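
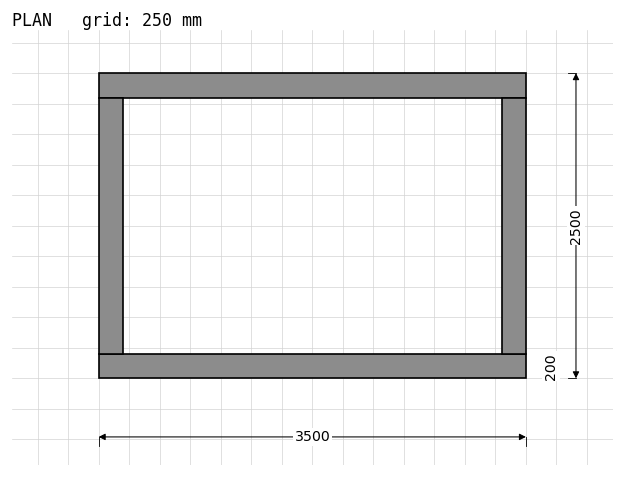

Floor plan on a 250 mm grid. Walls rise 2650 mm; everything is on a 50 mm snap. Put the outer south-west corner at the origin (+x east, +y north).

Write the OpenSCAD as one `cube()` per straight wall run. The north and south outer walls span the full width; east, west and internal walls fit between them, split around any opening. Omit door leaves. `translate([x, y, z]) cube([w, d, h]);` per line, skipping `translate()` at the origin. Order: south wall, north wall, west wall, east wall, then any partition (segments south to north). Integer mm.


cube([3500, 200, 2650]);
translate([0, 2300, 0]) cube([3500, 200, 2650]);
translate([0, 200, 0]) cube([200, 2100, 2650]);
translate([3300, 200, 0]) cube([200, 2100, 2650]);


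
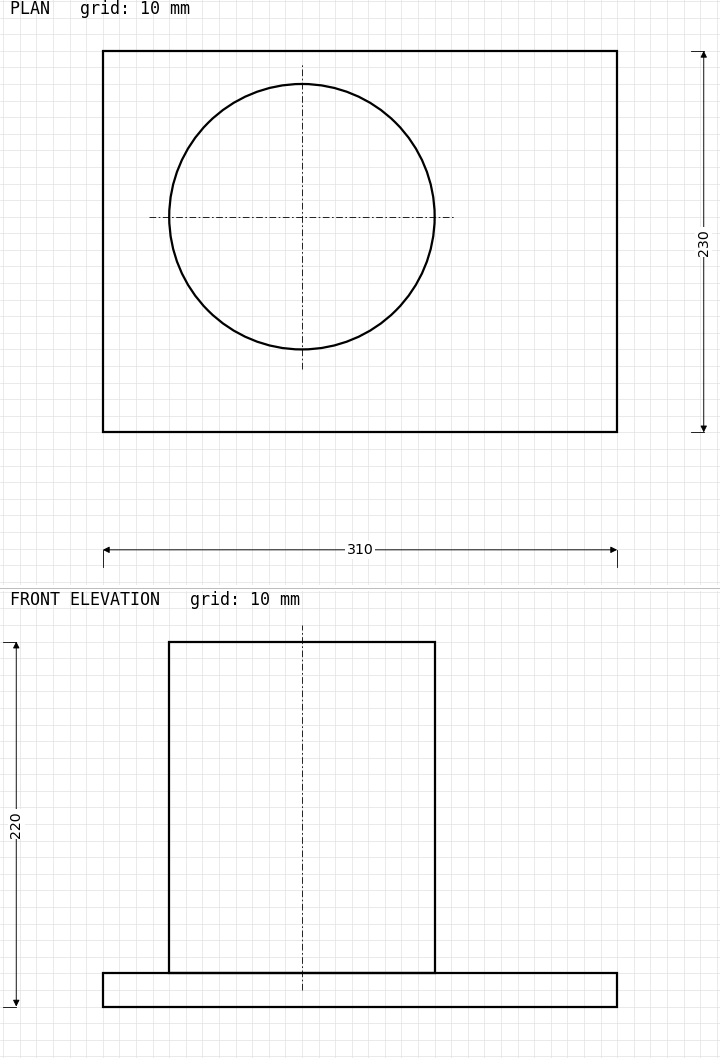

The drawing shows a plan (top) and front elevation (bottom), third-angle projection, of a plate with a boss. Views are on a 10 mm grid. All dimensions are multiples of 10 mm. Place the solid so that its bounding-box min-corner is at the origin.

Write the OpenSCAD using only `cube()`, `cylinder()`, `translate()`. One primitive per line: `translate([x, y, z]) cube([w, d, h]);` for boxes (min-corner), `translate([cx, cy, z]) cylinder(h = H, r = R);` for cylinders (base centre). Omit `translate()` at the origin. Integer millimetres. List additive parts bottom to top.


cube([310, 230, 20]);
translate([120, 130, 20]) cylinder(h = 200, r = 80);


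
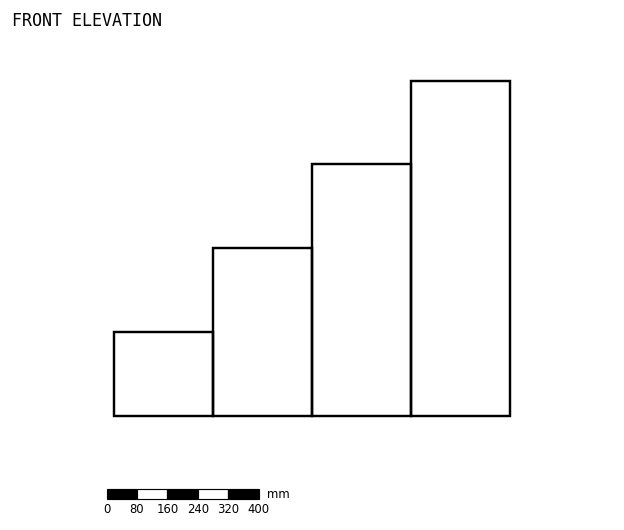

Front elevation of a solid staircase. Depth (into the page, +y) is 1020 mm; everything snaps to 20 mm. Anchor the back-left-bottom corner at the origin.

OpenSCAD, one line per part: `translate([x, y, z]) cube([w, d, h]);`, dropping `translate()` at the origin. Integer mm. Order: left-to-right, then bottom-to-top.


cube([260, 1020, 220]);
translate([260, 0, 0]) cube([260, 1020, 440]);
translate([520, 0, 0]) cube([260, 1020, 660]);
translate([780, 0, 0]) cube([260, 1020, 880]);


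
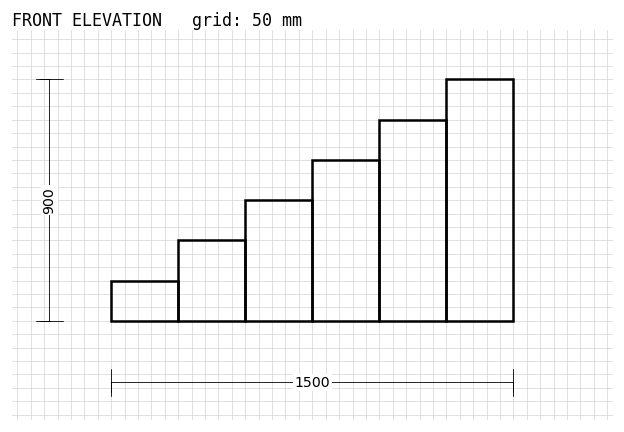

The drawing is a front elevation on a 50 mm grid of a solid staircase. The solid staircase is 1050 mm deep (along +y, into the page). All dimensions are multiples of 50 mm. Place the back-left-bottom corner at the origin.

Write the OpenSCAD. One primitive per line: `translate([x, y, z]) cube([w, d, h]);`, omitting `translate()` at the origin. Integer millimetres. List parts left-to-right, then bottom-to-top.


cube([250, 1050, 150]);
translate([250, 0, 0]) cube([250, 1050, 300]);
translate([500, 0, 0]) cube([250, 1050, 450]);
translate([750, 0, 0]) cube([250, 1050, 600]);
translate([1000, 0, 0]) cube([250, 1050, 750]);
translate([1250, 0, 0]) cube([250, 1050, 900]);


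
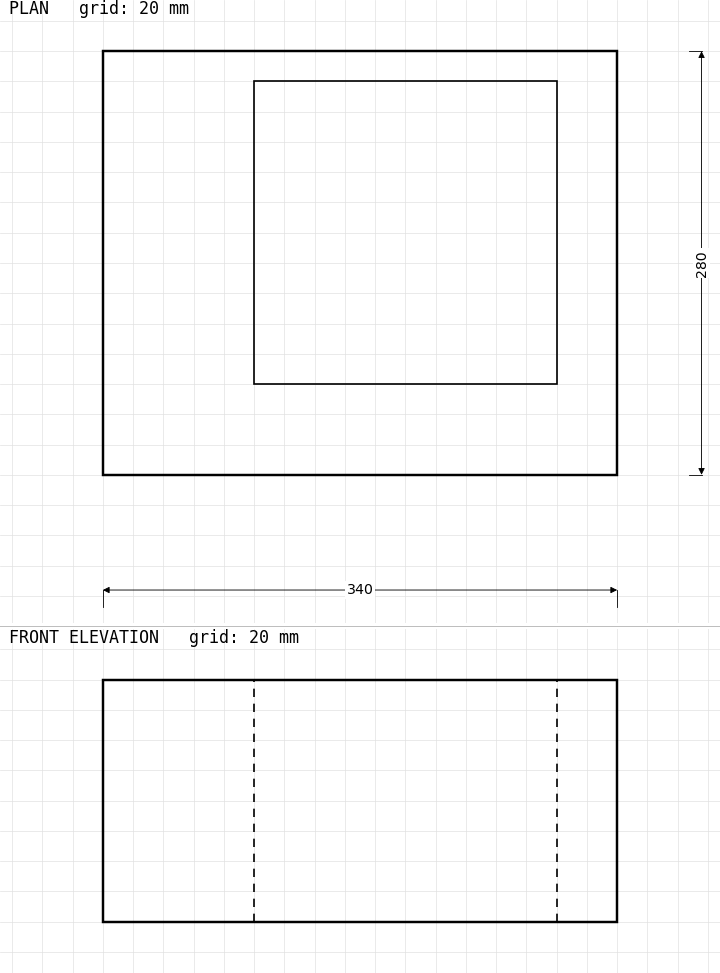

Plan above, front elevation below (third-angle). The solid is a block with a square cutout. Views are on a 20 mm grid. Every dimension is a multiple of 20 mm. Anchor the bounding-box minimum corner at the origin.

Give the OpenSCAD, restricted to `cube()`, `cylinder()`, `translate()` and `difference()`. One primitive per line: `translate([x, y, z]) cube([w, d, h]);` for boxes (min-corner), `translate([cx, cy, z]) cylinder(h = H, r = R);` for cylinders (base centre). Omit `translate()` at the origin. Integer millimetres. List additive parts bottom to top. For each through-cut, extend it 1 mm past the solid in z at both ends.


difference() {
  cube([340, 280, 160]);
  translate([100, 60, -1]) cube([200, 200, 162]);
}


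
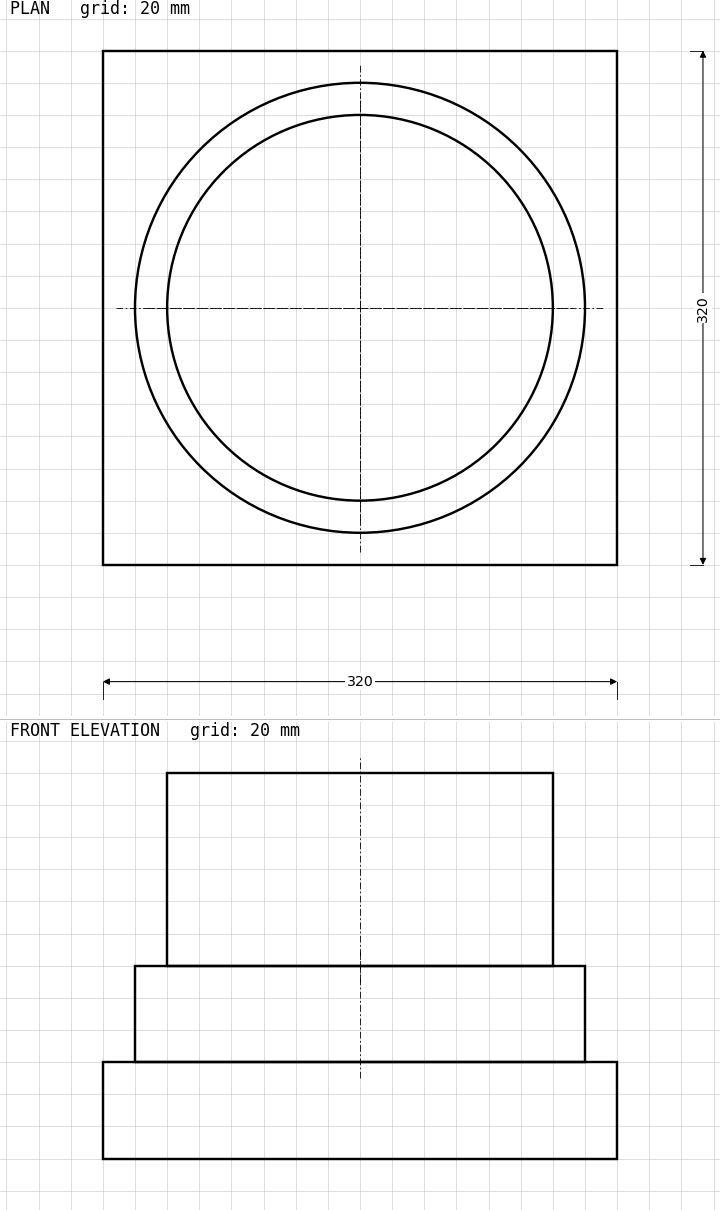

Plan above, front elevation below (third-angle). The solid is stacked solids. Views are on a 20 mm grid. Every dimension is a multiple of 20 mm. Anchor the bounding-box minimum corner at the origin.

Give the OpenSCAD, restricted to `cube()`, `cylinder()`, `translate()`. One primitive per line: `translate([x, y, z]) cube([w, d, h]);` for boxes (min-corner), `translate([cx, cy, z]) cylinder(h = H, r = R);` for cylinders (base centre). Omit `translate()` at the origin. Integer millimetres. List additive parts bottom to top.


cube([320, 320, 60]);
translate([160, 160, 60]) cylinder(h = 60, r = 140);
translate([160, 160, 120]) cylinder(h = 120, r = 120);


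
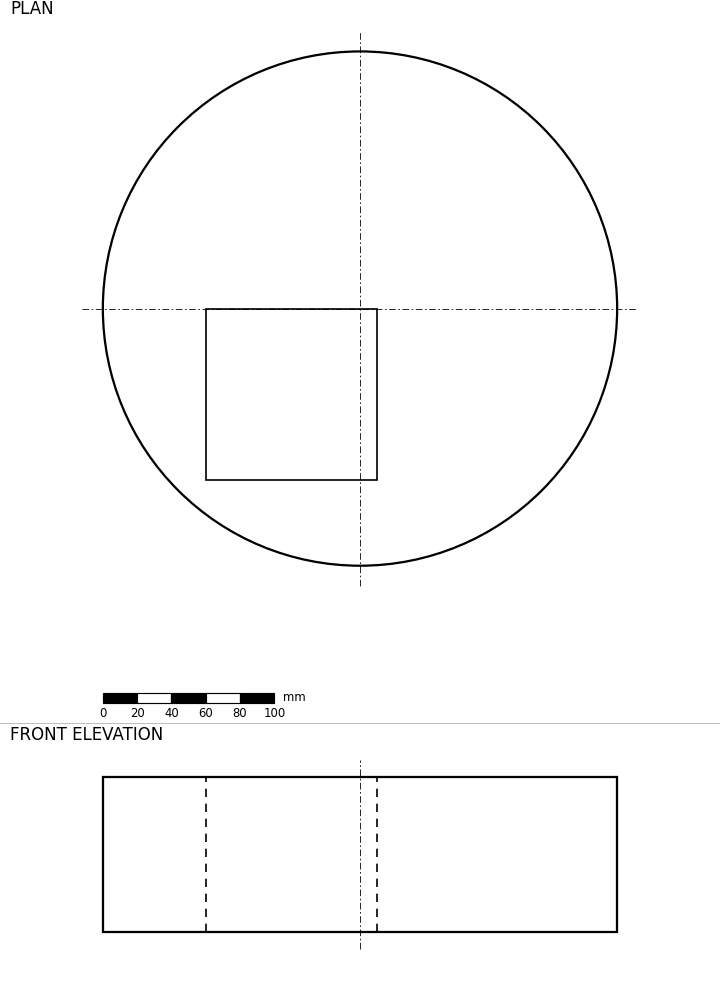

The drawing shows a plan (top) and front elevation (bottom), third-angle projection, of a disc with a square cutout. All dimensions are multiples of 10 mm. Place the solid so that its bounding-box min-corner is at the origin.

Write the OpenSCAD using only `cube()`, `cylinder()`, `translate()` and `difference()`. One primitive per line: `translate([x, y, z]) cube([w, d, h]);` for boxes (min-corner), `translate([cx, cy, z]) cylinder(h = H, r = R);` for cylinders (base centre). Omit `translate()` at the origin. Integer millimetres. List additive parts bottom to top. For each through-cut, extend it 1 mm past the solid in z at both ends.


difference() {
  translate([150, 150, 0]) cylinder(h = 90, r = 150);
  translate([60, 50, -1]) cube([100, 100, 92]);
}


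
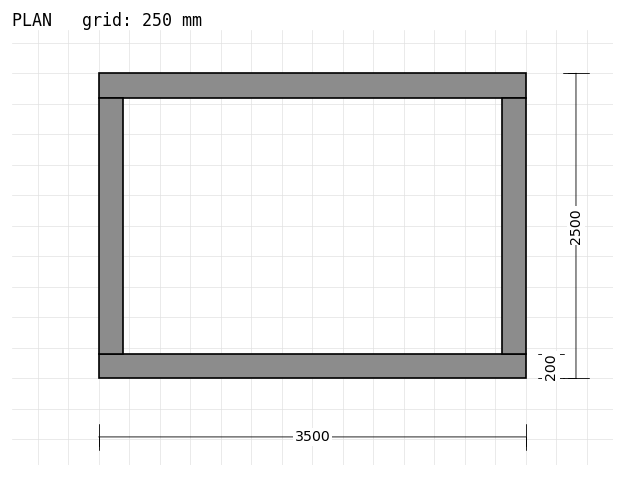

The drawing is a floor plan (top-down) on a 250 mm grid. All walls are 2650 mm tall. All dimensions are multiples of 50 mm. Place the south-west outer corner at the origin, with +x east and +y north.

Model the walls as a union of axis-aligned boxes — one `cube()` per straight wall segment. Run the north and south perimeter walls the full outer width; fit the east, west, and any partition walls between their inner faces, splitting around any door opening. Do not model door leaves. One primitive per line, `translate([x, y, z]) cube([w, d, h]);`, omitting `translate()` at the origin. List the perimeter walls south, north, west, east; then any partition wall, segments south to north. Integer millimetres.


cube([3500, 200, 2650]);
translate([0, 2300, 0]) cube([3500, 200, 2650]);
translate([0, 200, 0]) cube([200, 2100, 2650]);
translate([3300, 200, 0]) cube([200, 2100, 2650]);


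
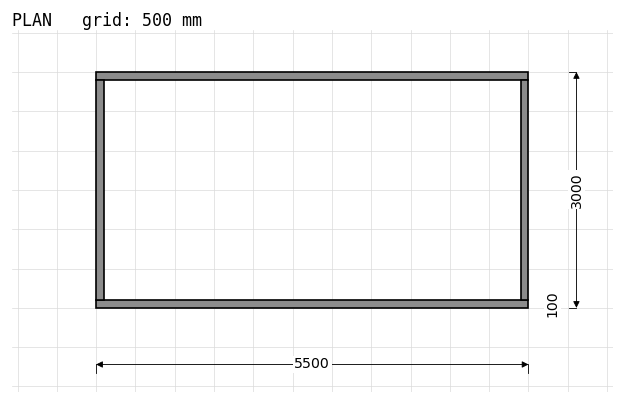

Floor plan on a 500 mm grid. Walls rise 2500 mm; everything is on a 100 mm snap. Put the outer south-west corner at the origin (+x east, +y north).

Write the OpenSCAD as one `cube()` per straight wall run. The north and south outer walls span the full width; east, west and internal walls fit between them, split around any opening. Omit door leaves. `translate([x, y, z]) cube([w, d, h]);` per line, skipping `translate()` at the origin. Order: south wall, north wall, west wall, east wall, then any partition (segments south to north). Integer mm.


cube([5500, 100, 2500]);
translate([0, 2900, 0]) cube([5500, 100, 2500]);
translate([0, 100, 0]) cube([100, 2800, 2500]);
translate([5400, 100, 0]) cube([100, 2800, 2500]);


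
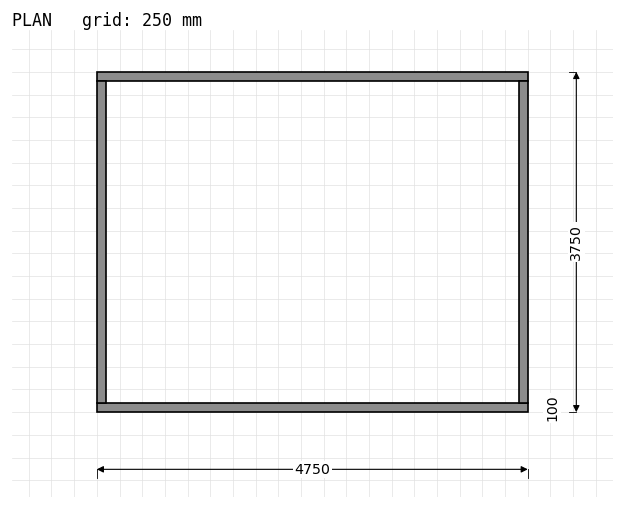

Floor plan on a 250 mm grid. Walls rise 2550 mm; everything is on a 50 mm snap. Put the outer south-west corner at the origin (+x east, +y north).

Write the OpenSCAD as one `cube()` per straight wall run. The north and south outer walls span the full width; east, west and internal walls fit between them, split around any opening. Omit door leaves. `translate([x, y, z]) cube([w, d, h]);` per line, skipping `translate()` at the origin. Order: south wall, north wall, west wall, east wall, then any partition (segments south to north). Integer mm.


cube([4750, 100, 2550]);
translate([0, 3650, 0]) cube([4750, 100, 2550]);
translate([0, 100, 0]) cube([100, 3550, 2550]);
translate([4650, 100, 0]) cube([100, 3550, 2550]);


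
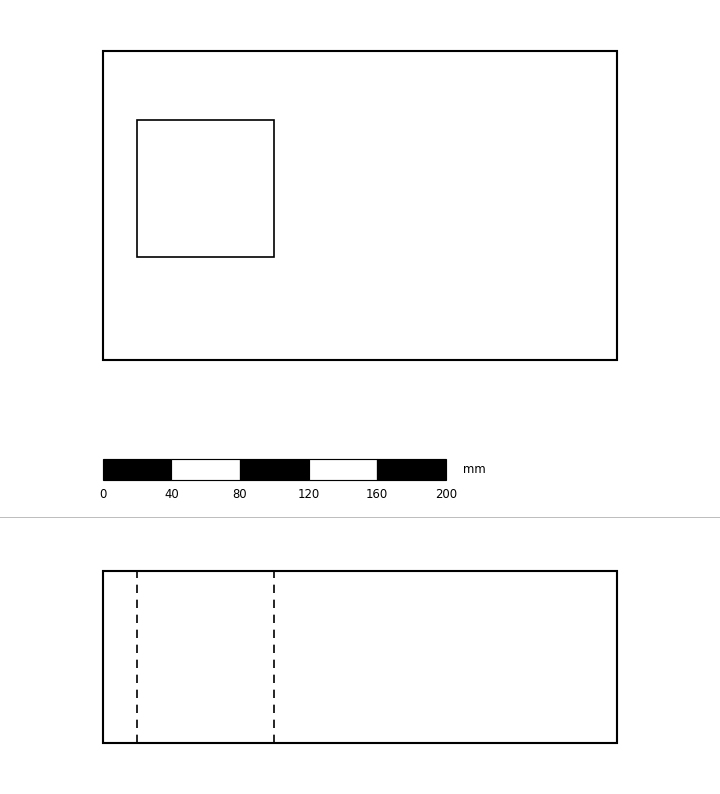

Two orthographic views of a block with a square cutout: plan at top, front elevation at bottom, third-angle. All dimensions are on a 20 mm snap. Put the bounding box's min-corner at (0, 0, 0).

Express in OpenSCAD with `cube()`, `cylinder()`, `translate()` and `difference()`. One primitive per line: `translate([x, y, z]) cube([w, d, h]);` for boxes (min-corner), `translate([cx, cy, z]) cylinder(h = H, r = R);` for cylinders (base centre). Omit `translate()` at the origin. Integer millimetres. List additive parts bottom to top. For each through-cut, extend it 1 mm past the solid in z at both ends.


difference() {
  cube([300, 180, 100]);
  translate([20, 60, -1]) cube([80, 80, 102]);
}


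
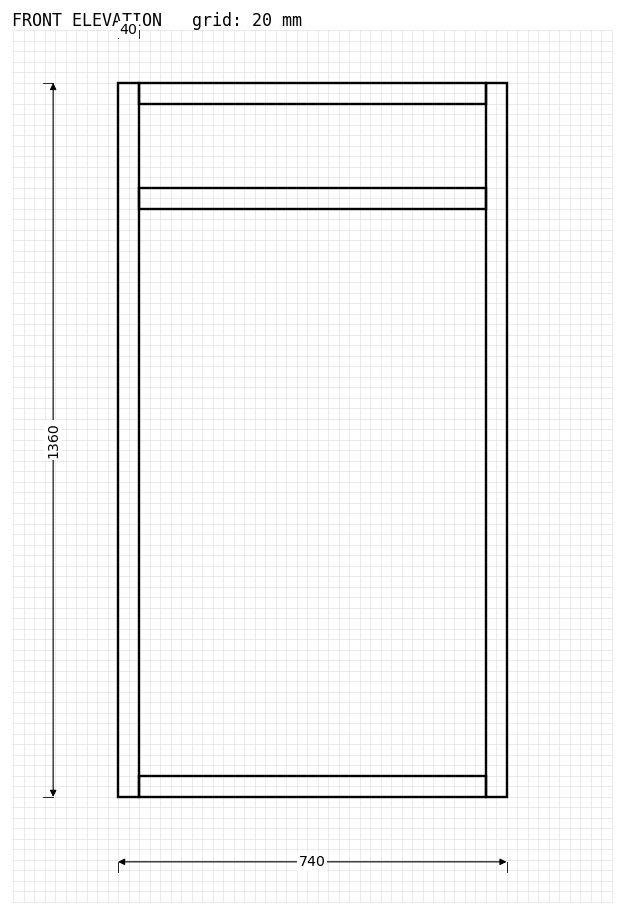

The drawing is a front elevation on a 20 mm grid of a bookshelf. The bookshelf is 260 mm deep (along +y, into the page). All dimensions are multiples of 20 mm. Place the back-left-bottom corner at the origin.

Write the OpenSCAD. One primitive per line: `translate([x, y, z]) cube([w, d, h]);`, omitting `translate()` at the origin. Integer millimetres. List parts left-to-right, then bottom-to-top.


cube([40, 260, 1360]);
translate([40, 0, 0]) cube([660, 260, 40]);
translate([40, 0, 1120]) cube([660, 260, 40]);
translate([40, 0, 1320]) cube([660, 260, 40]);
translate([700, 0, 0]) cube([40, 260, 1360]);


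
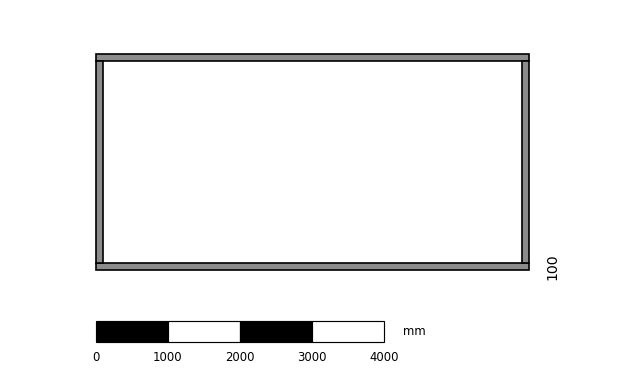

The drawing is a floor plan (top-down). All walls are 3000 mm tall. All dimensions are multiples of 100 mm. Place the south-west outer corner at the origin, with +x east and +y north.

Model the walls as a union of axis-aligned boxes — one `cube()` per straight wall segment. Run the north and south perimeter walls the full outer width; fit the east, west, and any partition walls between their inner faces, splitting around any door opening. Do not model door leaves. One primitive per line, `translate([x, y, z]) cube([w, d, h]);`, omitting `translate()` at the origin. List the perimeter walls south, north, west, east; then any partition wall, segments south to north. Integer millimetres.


cube([6000, 100, 3000]);
translate([0, 2900, 0]) cube([6000, 100, 3000]);
translate([0, 100, 0]) cube([100, 2800, 3000]);
translate([5900, 100, 0]) cube([100, 2800, 3000]);


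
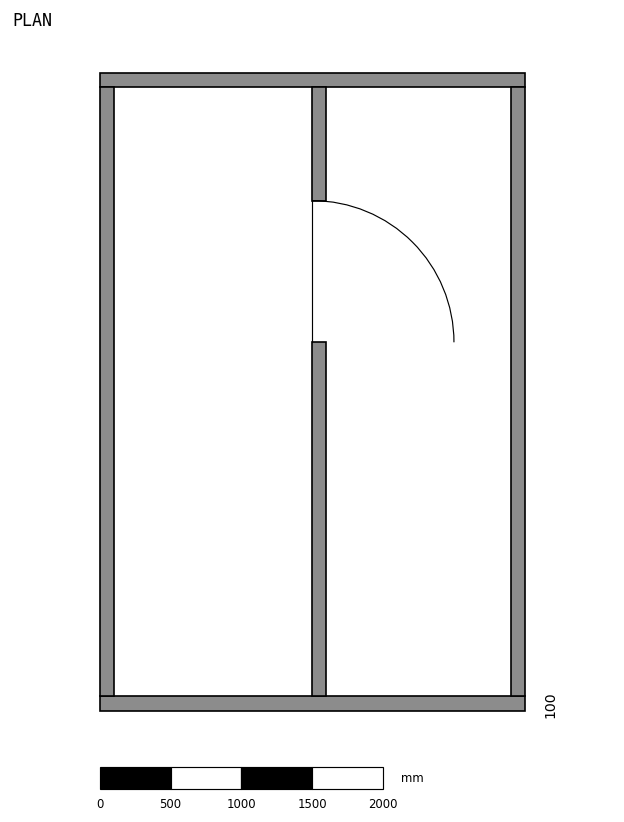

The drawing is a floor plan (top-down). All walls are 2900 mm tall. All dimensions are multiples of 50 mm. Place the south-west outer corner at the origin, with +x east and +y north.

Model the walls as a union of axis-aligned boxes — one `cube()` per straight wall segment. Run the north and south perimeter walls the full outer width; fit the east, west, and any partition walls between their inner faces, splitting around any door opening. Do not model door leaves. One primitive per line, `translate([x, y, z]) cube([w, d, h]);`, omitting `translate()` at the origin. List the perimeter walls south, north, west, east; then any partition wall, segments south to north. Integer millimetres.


cube([3000, 100, 2900]);
translate([0, 4400, 0]) cube([3000, 100, 2900]);
translate([0, 100, 0]) cube([100, 4300, 2900]);
translate([2900, 100, 0]) cube([100, 4300, 2900]);
translate([1500, 100, 0]) cube([100, 2500, 2900]);
translate([1500, 3600, 0]) cube([100, 800, 2900]);


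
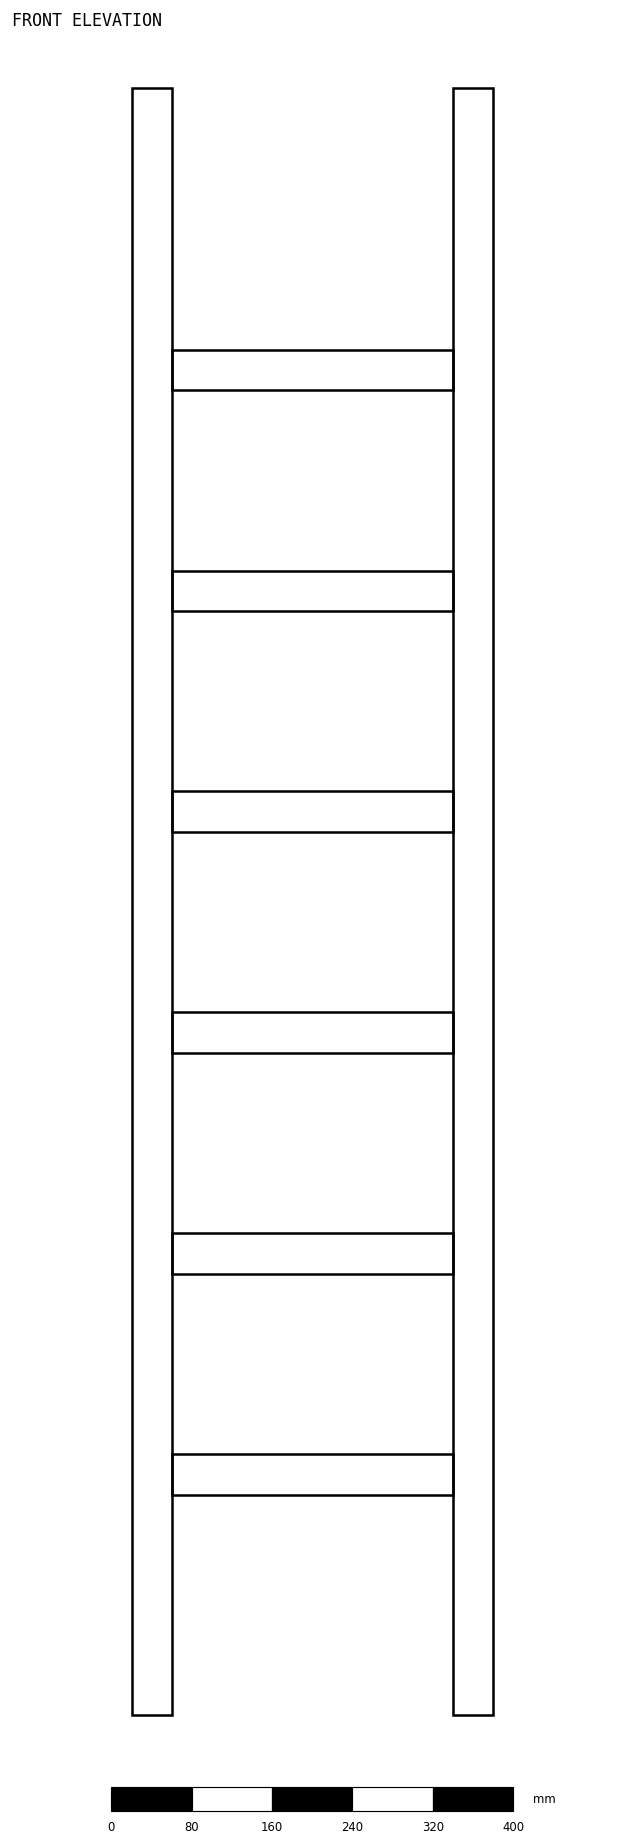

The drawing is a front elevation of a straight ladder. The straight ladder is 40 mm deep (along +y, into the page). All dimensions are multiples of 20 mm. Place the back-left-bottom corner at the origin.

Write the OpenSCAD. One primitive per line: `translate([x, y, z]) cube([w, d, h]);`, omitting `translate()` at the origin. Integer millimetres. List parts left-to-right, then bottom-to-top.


cube([40, 40, 1620]);
translate([40, 0, 220]) cube([280, 40, 40]);
translate([40, 0, 440]) cube([280, 40, 40]);
translate([40, 0, 660]) cube([280, 40, 40]);
translate([40, 0, 880]) cube([280, 40, 40]);
translate([40, 0, 1100]) cube([280, 40, 40]);
translate([40, 0, 1320]) cube([280, 40, 40]);
translate([320, 0, 0]) cube([40, 40, 1620]);


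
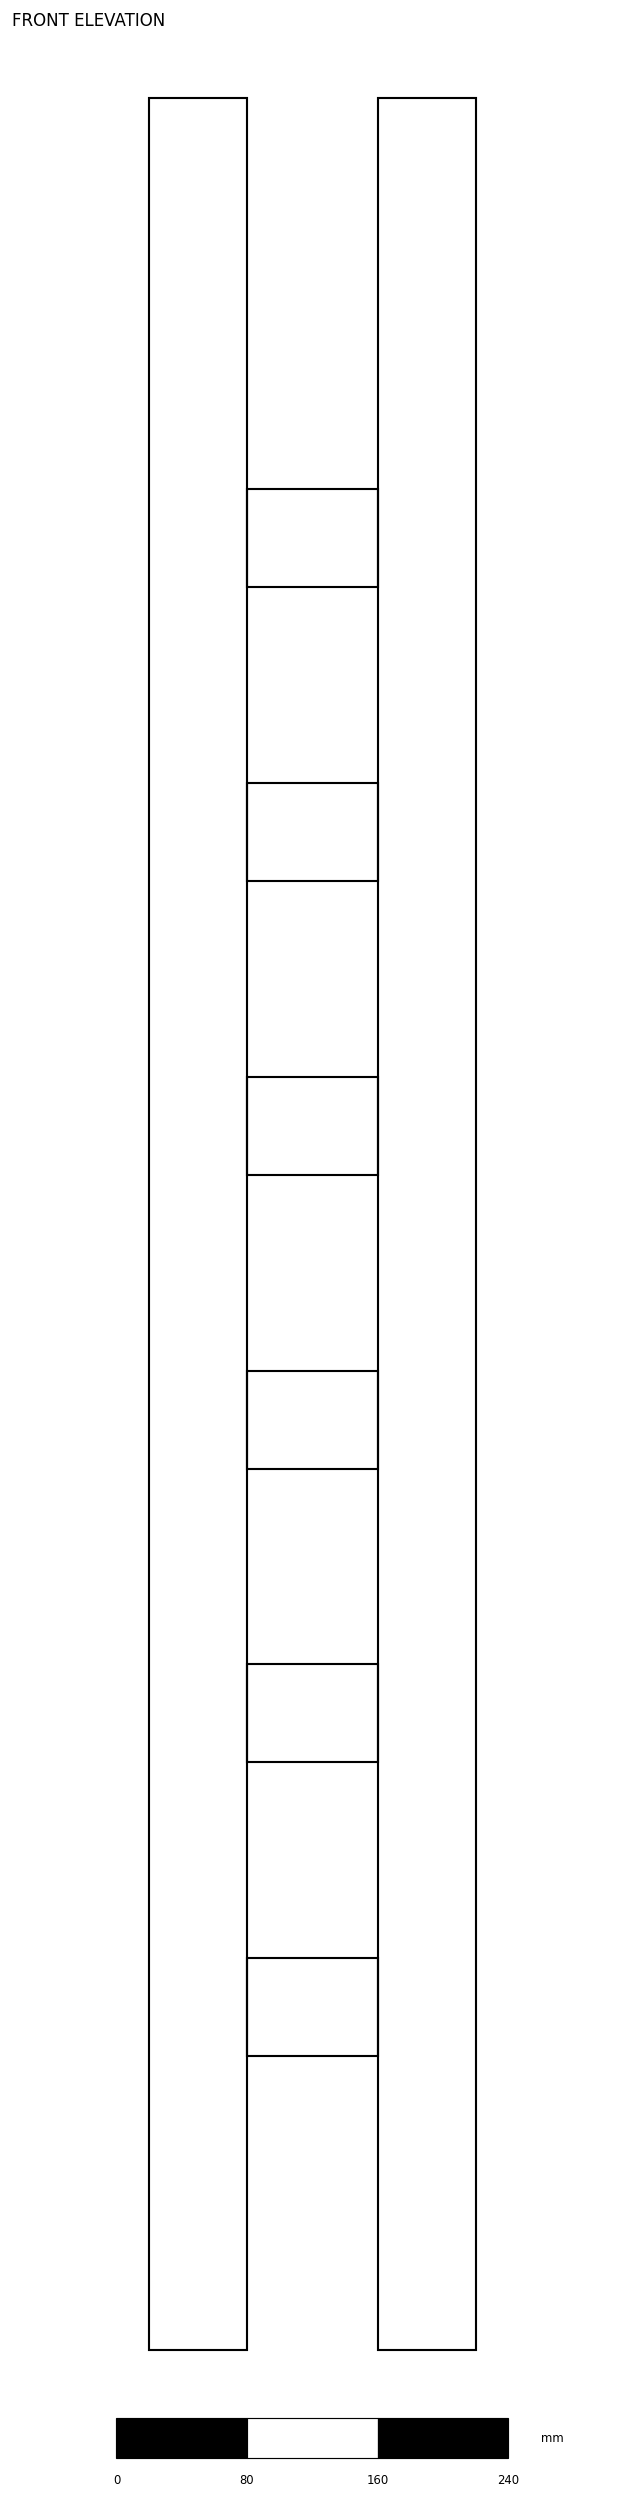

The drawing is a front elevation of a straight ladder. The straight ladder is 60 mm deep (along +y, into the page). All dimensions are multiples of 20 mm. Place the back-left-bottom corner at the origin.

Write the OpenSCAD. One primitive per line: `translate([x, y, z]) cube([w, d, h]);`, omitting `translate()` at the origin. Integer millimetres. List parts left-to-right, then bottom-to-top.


cube([60, 60, 1380]);
translate([60, 0, 180]) cube([80, 60, 60]);
translate([60, 0, 360]) cube([80, 60, 60]);
translate([60, 0, 540]) cube([80, 60, 60]);
translate([60, 0, 720]) cube([80, 60, 60]);
translate([60, 0, 900]) cube([80, 60, 60]);
translate([60, 0, 1080]) cube([80, 60, 60]);
translate([140, 0, 0]) cube([60, 60, 1380]);


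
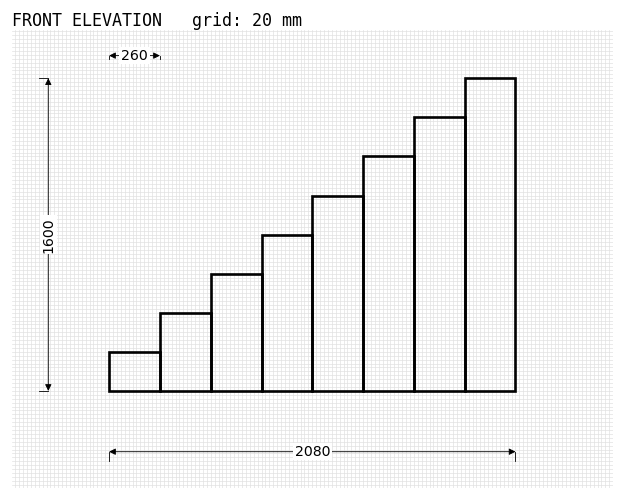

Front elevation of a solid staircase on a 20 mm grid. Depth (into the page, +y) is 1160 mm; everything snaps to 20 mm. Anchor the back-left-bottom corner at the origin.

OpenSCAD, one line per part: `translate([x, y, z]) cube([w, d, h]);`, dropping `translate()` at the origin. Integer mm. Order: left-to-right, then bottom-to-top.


cube([260, 1160, 200]);
translate([260, 0, 0]) cube([260, 1160, 400]);
translate([520, 0, 0]) cube([260, 1160, 600]);
translate([780, 0, 0]) cube([260, 1160, 800]);
translate([1040, 0, 0]) cube([260, 1160, 1000]);
translate([1300, 0, 0]) cube([260, 1160, 1200]);
translate([1560, 0, 0]) cube([260, 1160, 1400]);
translate([1820, 0, 0]) cube([260, 1160, 1600]);


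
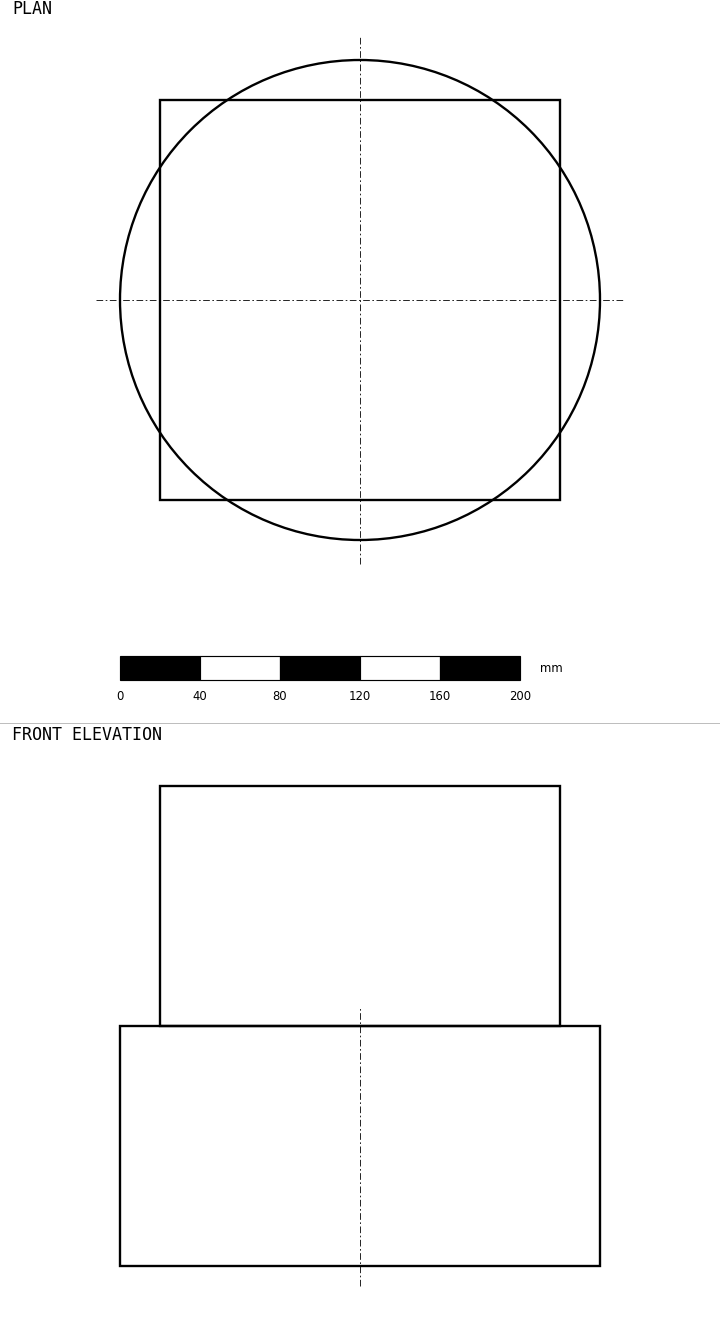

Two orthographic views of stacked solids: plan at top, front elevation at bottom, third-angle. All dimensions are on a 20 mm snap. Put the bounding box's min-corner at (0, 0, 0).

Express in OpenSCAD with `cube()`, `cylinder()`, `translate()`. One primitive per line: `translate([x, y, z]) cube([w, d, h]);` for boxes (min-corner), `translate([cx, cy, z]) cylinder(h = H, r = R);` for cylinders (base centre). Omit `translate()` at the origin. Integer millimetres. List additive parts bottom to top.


translate([120, 120, 0]) cylinder(h = 120, r = 120);
translate([20, 20, 120]) cube([200, 200, 120]);


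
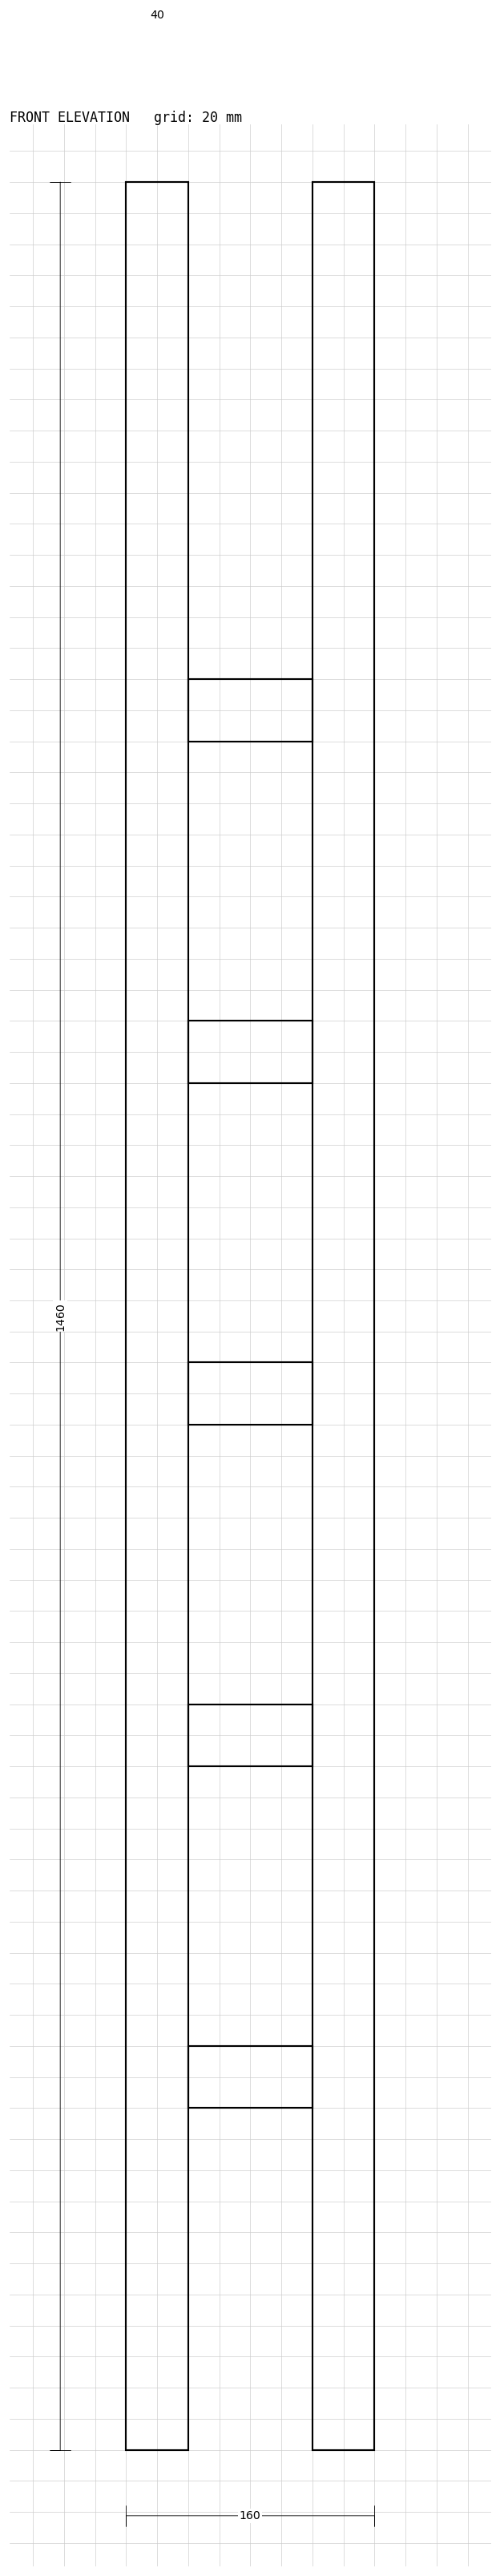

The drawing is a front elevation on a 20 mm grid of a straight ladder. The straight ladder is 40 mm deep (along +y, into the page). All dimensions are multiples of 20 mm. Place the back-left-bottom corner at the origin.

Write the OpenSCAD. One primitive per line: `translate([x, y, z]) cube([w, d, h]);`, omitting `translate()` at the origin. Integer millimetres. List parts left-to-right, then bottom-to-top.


cube([40, 40, 1460]);
translate([40, 0, 220]) cube([80, 40, 40]);
translate([40, 0, 440]) cube([80, 40, 40]);
translate([40, 0, 660]) cube([80, 40, 40]);
translate([40, 0, 880]) cube([80, 40, 40]);
translate([40, 0, 1100]) cube([80, 40, 40]);
translate([120, 0, 0]) cube([40, 40, 1460]);


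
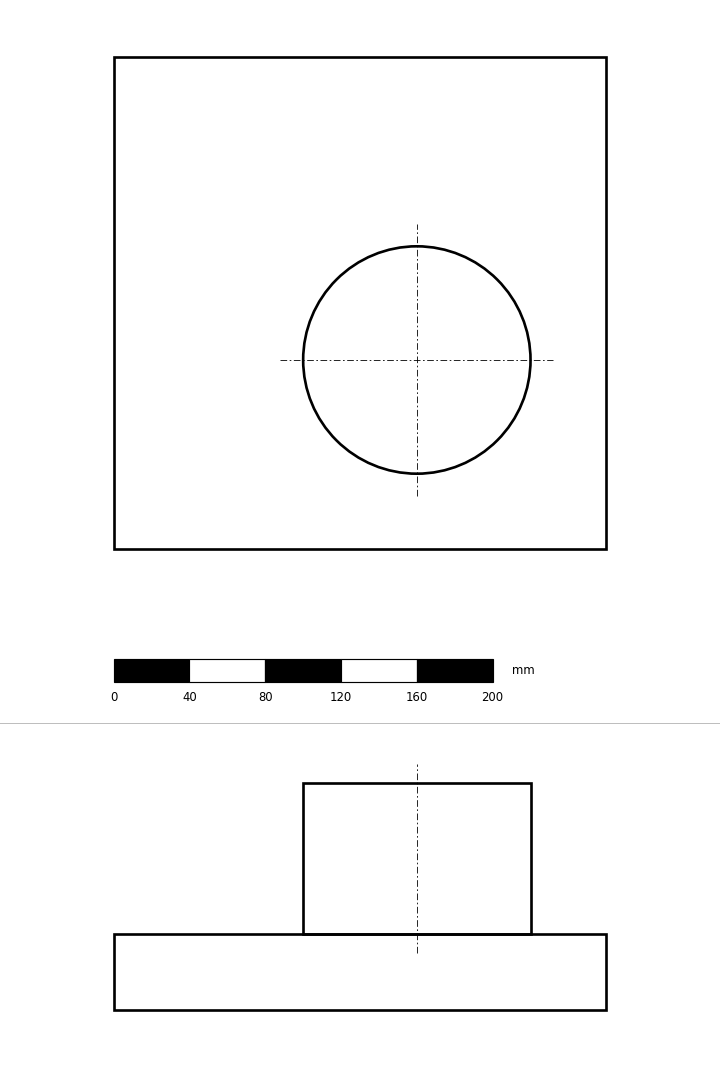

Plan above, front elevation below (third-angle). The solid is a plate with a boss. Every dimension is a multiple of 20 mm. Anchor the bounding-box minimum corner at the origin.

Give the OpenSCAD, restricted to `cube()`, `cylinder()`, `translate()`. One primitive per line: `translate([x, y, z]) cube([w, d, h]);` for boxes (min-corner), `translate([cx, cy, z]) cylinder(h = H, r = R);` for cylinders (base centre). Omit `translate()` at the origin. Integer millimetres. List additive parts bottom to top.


cube([260, 260, 40]);
translate([160, 100, 40]) cylinder(h = 80, r = 60);


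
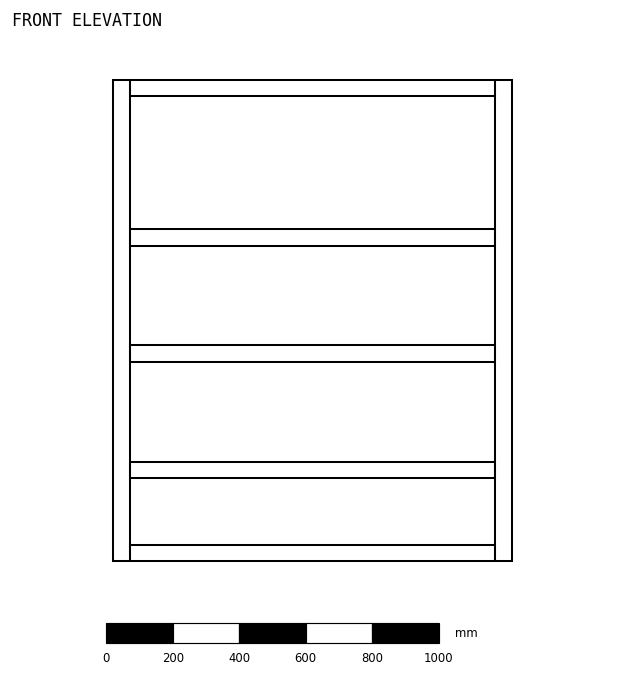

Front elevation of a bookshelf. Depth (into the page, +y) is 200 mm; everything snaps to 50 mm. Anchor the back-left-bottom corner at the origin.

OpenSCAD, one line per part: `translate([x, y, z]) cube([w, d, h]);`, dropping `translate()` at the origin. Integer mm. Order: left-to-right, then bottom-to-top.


cube([50, 200, 1450]);
translate([50, 0, 0]) cube([1100, 200, 50]);
translate([50, 0, 250]) cube([1100, 200, 50]);
translate([50, 0, 600]) cube([1100, 200, 50]);
translate([50, 0, 950]) cube([1100, 200, 50]);
translate([50, 0, 1400]) cube([1100, 200, 50]);
translate([1150, 0, 0]) cube([50, 200, 1450]);


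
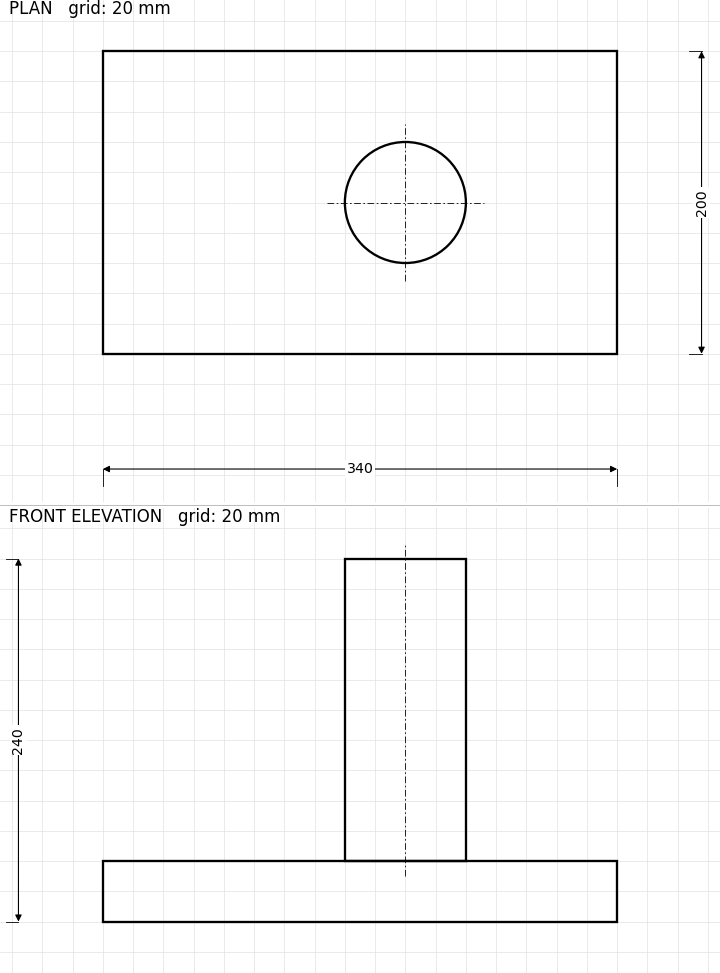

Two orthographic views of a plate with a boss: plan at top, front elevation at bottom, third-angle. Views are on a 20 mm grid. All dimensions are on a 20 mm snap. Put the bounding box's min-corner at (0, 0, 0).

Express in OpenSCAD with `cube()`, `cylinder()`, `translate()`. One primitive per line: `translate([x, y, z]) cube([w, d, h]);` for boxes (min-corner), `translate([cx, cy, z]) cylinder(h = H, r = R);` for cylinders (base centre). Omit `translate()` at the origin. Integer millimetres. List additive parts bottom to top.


cube([340, 200, 40]);
translate([200, 100, 40]) cylinder(h = 200, r = 40);


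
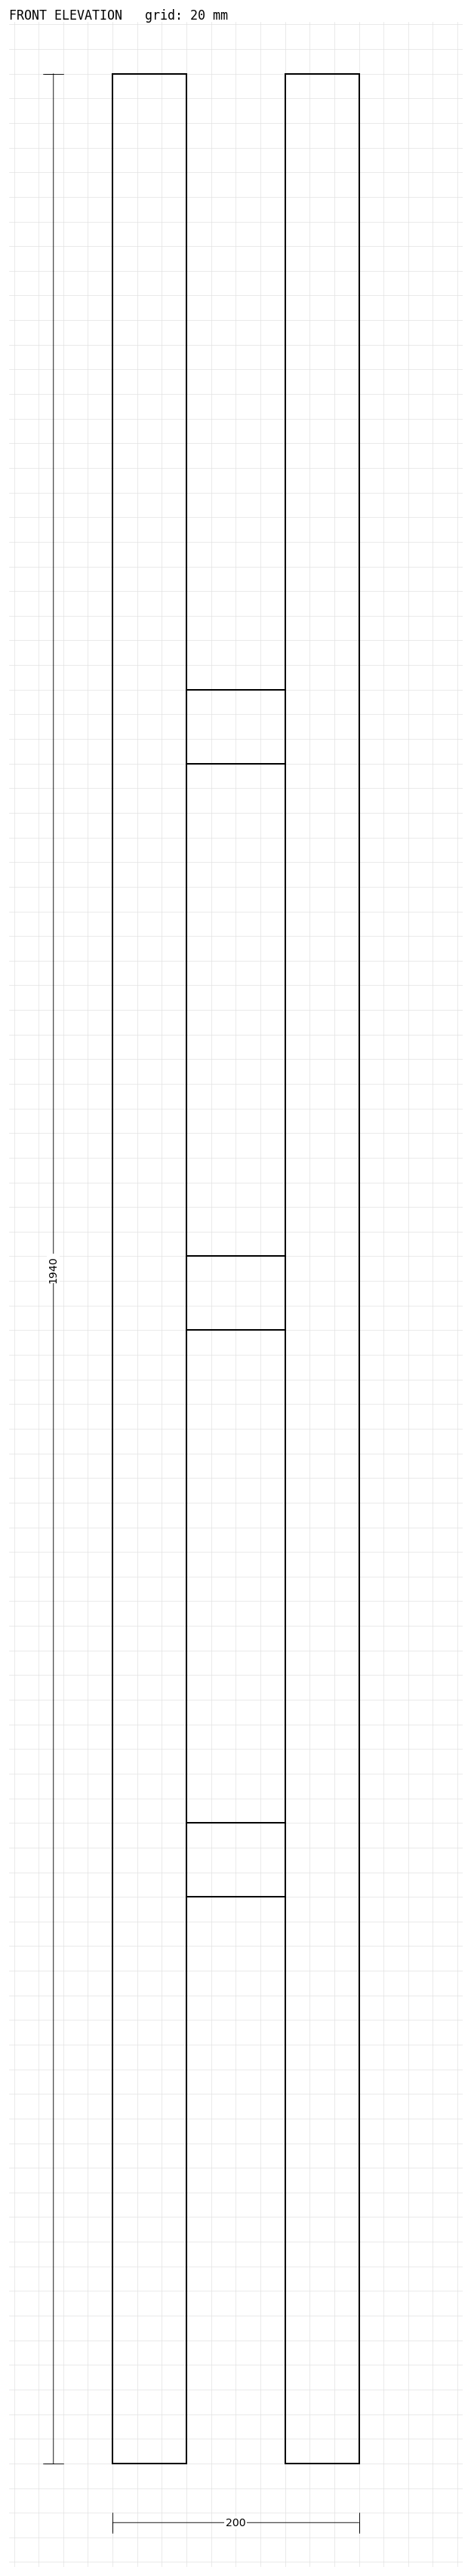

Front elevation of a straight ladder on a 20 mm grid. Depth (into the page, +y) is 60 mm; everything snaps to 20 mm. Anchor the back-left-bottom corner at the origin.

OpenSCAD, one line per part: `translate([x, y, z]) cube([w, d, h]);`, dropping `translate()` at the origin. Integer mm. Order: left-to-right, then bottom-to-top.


cube([60, 60, 1940]);
translate([60, 0, 460]) cube([80, 60, 60]);
translate([60, 0, 920]) cube([80, 60, 60]);
translate([60, 0, 1380]) cube([80, 60, 60]);
translate([140, 0, 0]) cube([60, 60, 1940]);


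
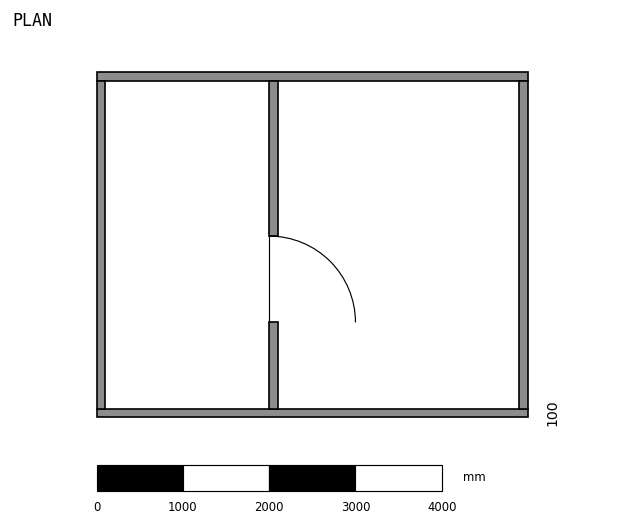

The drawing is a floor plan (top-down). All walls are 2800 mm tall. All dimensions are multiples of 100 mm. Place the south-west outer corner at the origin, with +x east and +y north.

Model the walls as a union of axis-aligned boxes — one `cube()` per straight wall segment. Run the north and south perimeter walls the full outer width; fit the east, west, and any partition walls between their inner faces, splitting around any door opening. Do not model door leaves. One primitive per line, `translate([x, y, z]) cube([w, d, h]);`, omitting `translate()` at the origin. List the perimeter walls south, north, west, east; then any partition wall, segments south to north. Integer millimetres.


cube([5000, 100, 2800]);
translate([0, 3900, 0]) cube([5000, 100, 2800]);
translate([0, 100, 0]) cube([100, 3800, 2800]);
translate([4900, 100, 0]) cube([100, 3800, 2800]);
translate([2000, 100, 0]) cube([100, 1000, 2800]);
translate([2000, 2100, 0]) cube([100, 1800, 2800]);


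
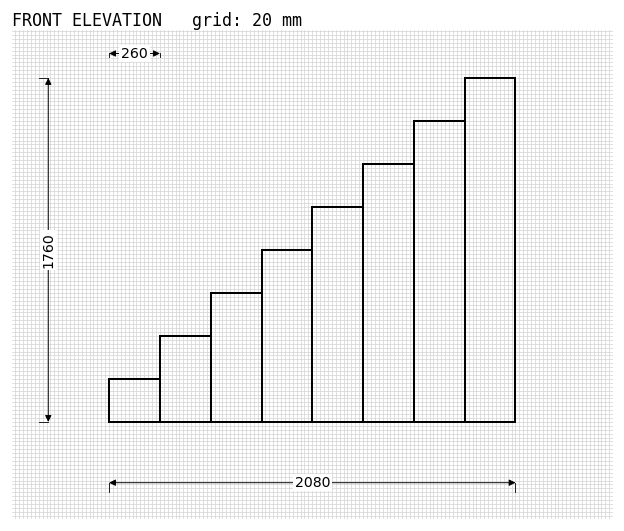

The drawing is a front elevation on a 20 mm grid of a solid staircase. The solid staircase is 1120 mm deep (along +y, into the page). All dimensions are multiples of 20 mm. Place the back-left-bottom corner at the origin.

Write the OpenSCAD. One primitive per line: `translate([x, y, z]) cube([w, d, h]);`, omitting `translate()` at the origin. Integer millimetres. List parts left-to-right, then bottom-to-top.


cube([260, 1120, 220]);
translate([260, 0, 0]) cube([260, 1120, 440]);
translate([520, 0, 0]) cube([260, 1120, 660]);
translate([780, 0, 0]) cube([260, 1120, 880]);
translate([1040, 0, 0]) cube([260, 1120, 1100]);
translate([1300, 0, 0]) cube([260, 1120, 1320]);
translate([1560, 0, 0]) cube([260, 1120, 1540]);
translate([1820, 0, 0]) cube([260, 1120, 1760]);


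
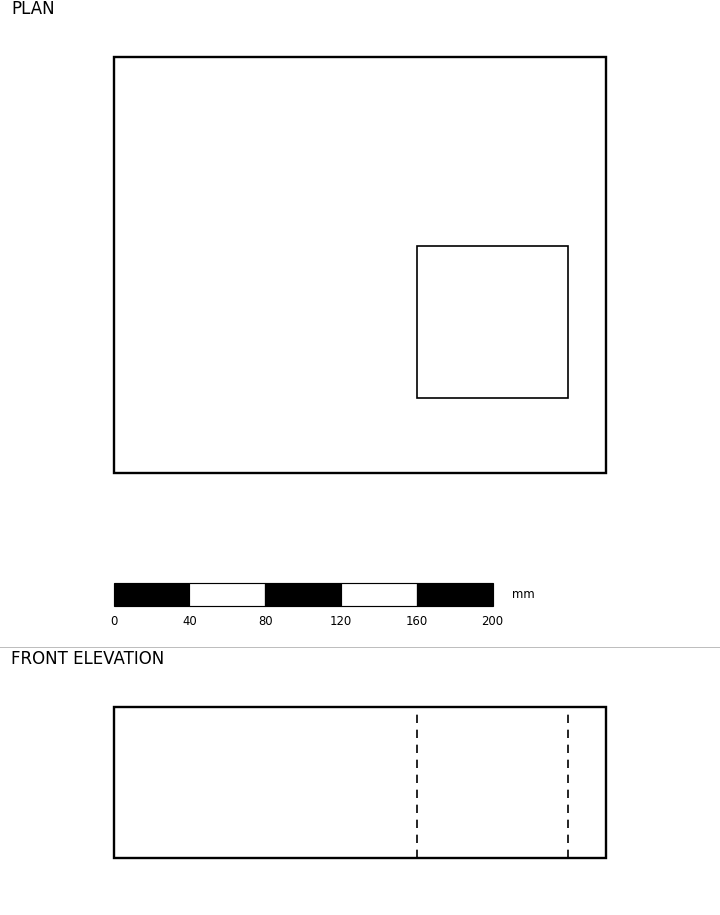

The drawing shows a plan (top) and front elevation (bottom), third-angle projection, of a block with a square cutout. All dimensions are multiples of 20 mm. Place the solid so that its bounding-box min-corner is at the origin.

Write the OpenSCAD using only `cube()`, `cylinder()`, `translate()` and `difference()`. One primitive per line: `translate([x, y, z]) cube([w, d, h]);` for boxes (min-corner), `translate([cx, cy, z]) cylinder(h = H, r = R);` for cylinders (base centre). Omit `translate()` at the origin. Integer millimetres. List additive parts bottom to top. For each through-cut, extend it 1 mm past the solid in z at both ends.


difference() {
  cube([260, 220, 80]);
  translate([160, 40, -1]) cube([80, 80, 82]);
}


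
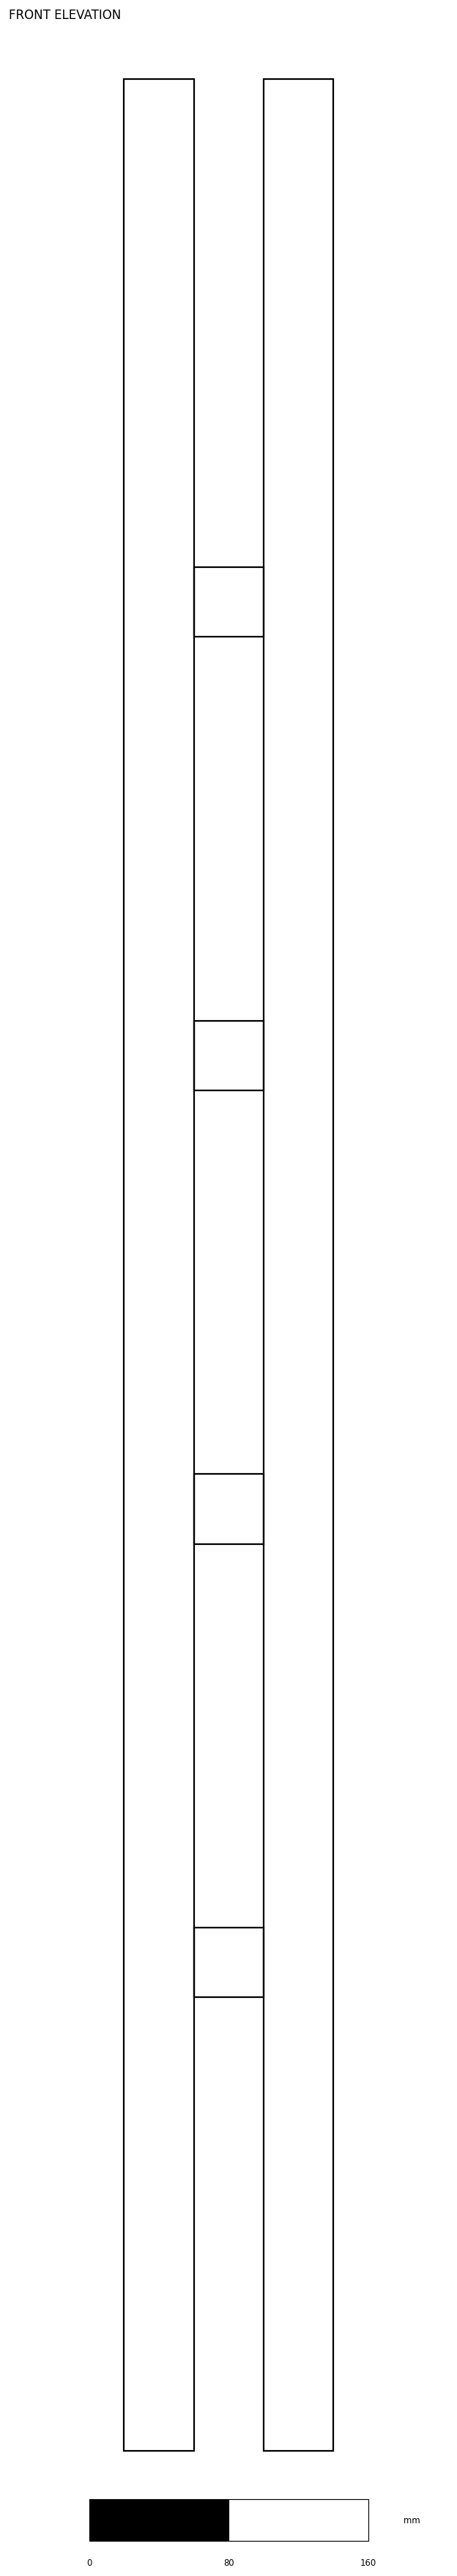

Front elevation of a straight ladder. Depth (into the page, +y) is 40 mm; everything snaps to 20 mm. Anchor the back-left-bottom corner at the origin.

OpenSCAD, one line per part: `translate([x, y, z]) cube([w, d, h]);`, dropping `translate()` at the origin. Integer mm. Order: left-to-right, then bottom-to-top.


cube([40, 40, 1360]);
translate([40, 0, 260]) cube([40, 40, 40]);
translate([40, 0, 520]) cube([40, 40, 40]);
translate([40, 0, 780]) cube([40, 40, 40]);
translate([40, 0, 1040]) cube([40, 40, 40]);
translate([80, 0, 0]) cube([40, 40, 1360]);


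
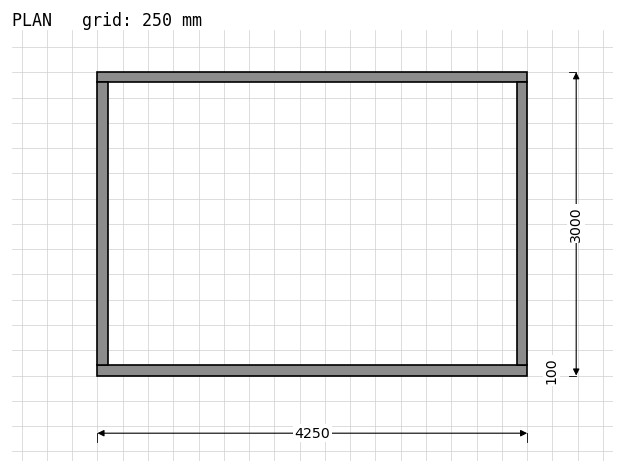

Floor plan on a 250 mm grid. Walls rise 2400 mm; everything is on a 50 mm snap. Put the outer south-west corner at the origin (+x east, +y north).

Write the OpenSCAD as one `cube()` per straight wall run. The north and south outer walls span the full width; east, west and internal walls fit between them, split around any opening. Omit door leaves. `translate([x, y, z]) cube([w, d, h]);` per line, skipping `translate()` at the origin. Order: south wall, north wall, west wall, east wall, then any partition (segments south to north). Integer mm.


cube([4250, 100, 2400]);
translate([0, 2900, 0]) cube([4250, 100, 2400]);
translate([0, 100, 0]) cube([100, 2800, 2400]);
translate([4150, 100, 0]) cube([100, 2800, 2400]);


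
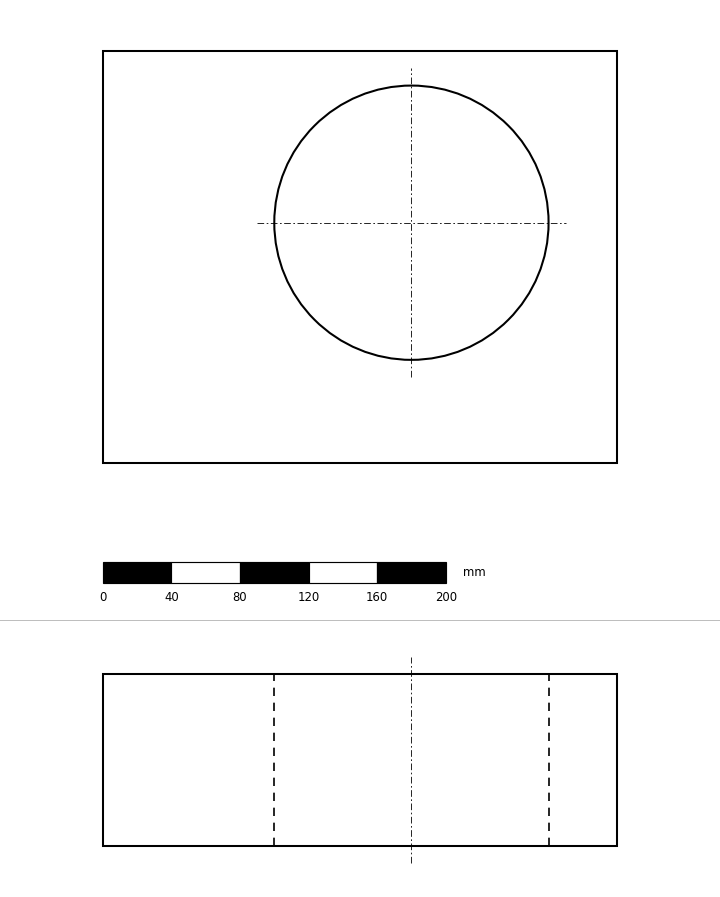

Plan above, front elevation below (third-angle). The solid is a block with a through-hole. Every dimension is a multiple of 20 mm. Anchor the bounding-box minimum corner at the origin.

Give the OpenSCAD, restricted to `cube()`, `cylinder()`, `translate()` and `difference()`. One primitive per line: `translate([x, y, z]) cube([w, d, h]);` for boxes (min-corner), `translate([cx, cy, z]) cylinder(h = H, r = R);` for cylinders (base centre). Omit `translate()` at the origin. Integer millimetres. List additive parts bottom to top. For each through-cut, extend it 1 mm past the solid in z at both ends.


difference() {
  cube([300, 240, 100]);
  translate([180, 140, -1]) cylinder(h = 102, r = 80);
}


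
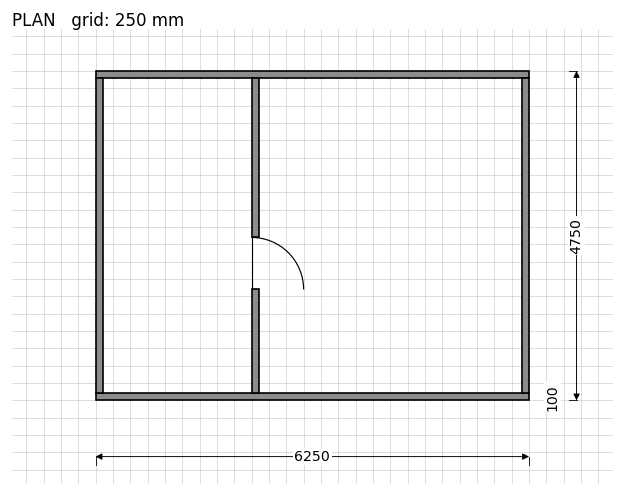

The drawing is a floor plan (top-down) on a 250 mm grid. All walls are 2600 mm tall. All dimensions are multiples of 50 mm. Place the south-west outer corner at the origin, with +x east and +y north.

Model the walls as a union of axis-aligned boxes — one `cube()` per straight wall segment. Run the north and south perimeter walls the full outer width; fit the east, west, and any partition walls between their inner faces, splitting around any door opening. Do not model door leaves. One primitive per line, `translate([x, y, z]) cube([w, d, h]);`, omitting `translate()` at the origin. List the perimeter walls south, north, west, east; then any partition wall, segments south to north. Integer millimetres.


cube([6250, 100, 2600]);
translate([0, 4650, 0]) cube([6250, 100, 2600]);
translate([0, 100, 0]) cube([100, 4550, 2600]);
translate([6150, 100, 0]) cube([100, 4550, 2600]);
translate([2250, 100, 0]) cube([100, 1500, 2600]);
translate([2250, 2350, 0]) cube([100, 2300, 2600]);


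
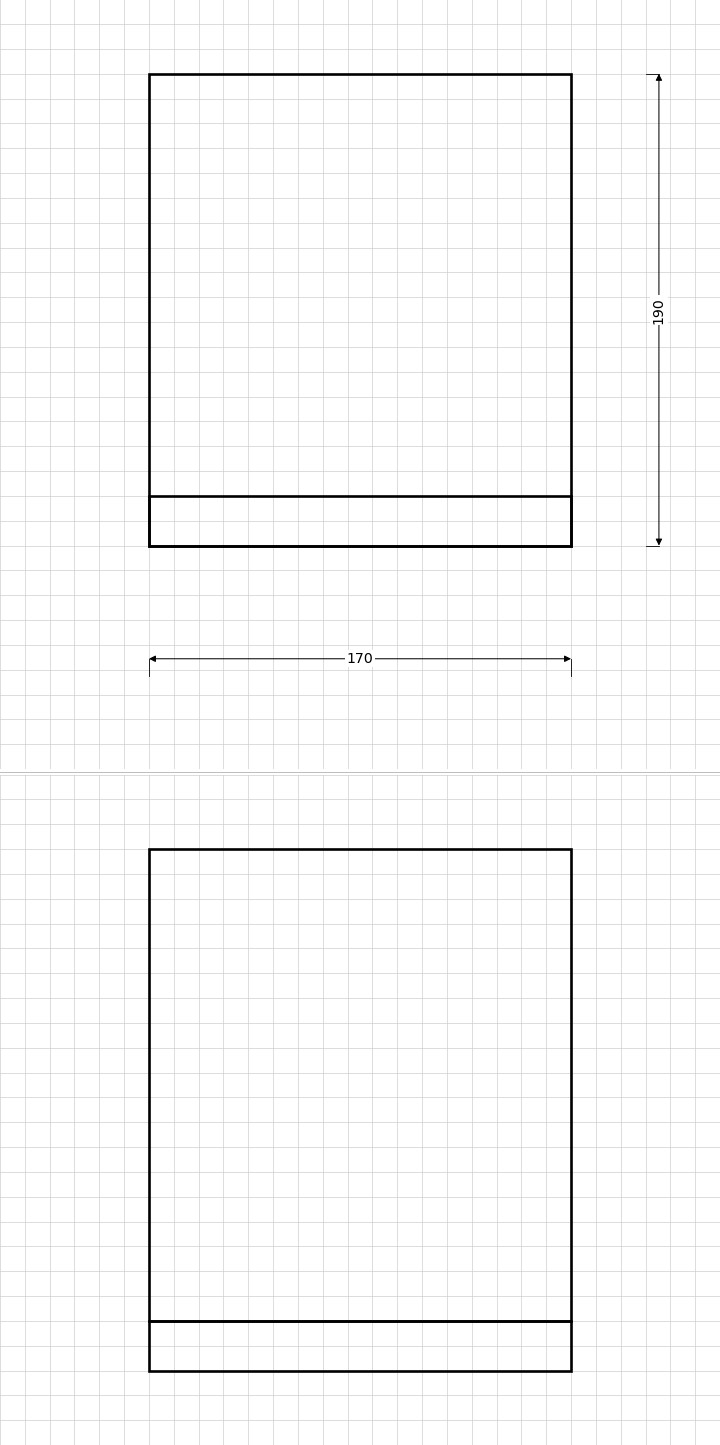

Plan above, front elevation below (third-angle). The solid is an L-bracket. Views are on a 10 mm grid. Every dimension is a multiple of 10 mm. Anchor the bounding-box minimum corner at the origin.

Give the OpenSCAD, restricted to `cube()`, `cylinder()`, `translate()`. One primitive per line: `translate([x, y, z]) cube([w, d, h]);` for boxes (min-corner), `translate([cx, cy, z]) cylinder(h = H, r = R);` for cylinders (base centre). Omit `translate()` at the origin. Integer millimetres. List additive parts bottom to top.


cube([170, 190, 20]);
translate([0, 0, 20]) cube([170, 20, 190]);


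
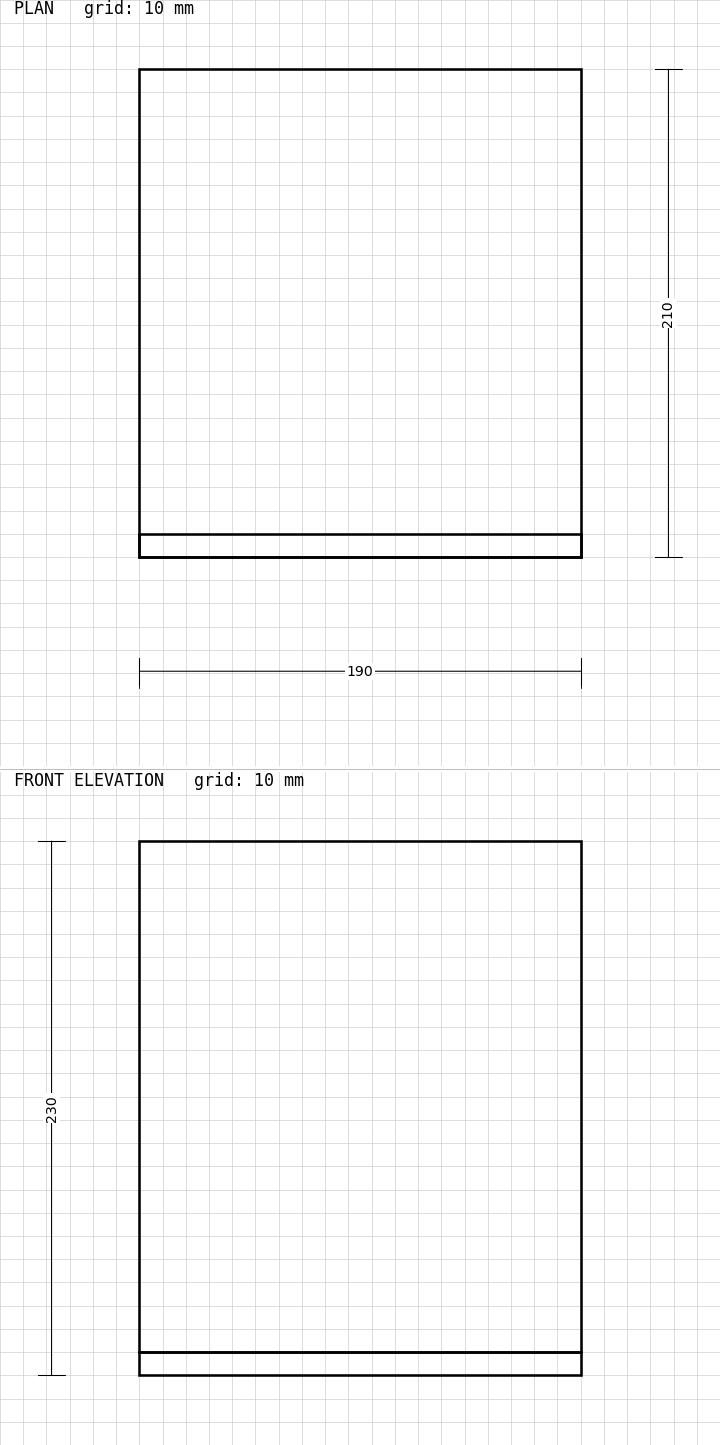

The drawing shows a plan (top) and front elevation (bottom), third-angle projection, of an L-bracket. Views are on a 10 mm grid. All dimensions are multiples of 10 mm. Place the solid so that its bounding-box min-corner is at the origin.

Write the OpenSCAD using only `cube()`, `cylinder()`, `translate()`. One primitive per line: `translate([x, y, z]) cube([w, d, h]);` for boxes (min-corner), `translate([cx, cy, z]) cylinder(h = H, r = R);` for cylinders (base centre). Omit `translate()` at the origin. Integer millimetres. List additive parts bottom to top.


cube([190, 210, 10]);
translate([0, 0, 10]) cube([190, 10, 220]);


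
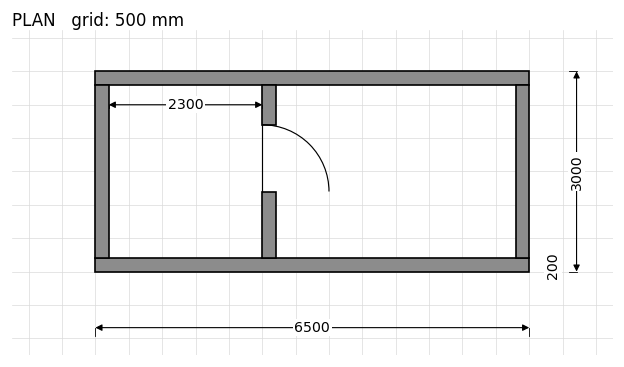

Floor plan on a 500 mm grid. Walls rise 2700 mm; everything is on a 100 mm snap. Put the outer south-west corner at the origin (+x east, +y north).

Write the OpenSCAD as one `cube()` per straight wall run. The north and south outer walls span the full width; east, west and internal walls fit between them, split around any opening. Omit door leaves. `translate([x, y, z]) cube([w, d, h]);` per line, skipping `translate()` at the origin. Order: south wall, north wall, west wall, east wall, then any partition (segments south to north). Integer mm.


cube([6500, 200, 2700]);
translate([0, 2800, 0]) cube([6500, 200, 2700]);
translate([0, 200, 0]) cube([200, 2600, 2700]);
translate([6300, 200, 0]) cube([200, 2600, 2700]);
translate([2500, 200, 0]) cube([200, 1000, 2700]);
translate([2500, 2200, 0]) cube([200, 600, 2700]);


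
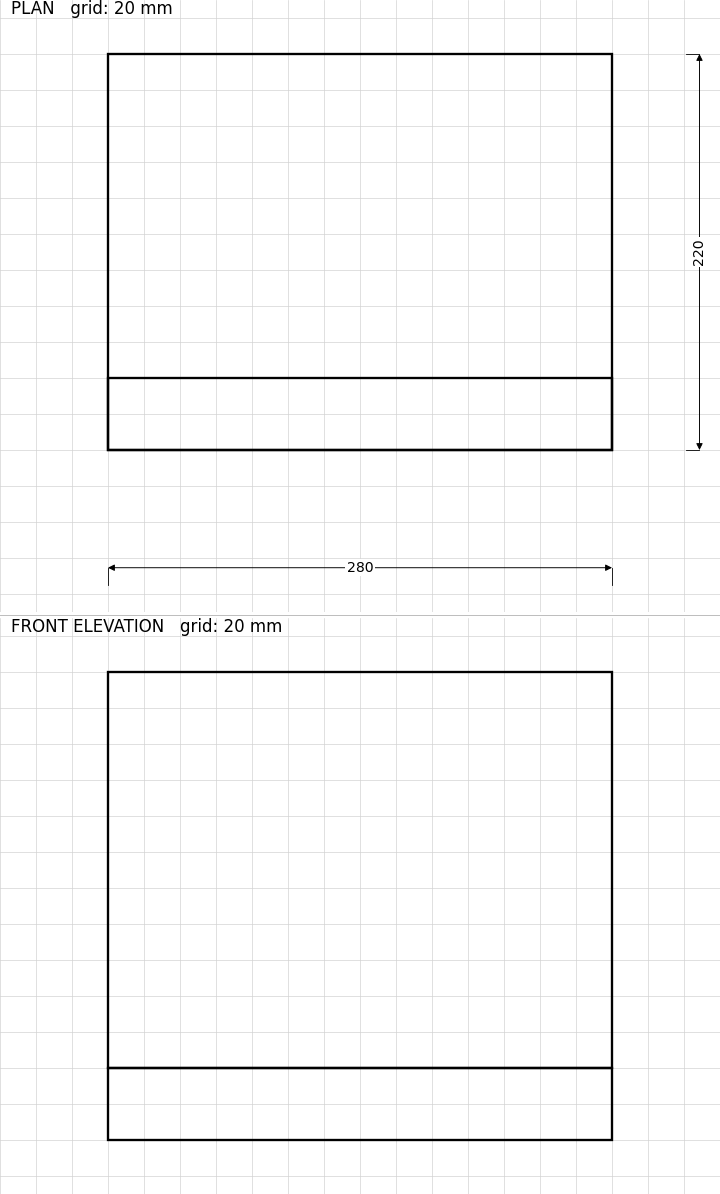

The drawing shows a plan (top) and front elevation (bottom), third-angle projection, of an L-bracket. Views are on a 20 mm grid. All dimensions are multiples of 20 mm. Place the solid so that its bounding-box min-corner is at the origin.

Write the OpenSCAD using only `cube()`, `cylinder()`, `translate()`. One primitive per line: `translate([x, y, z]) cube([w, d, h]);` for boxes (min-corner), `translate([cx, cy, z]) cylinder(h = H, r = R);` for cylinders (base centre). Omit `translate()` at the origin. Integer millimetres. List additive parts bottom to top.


cube([280, 220, 40]);
translate([0, 0, 40]) cube([280, 40, 220]);


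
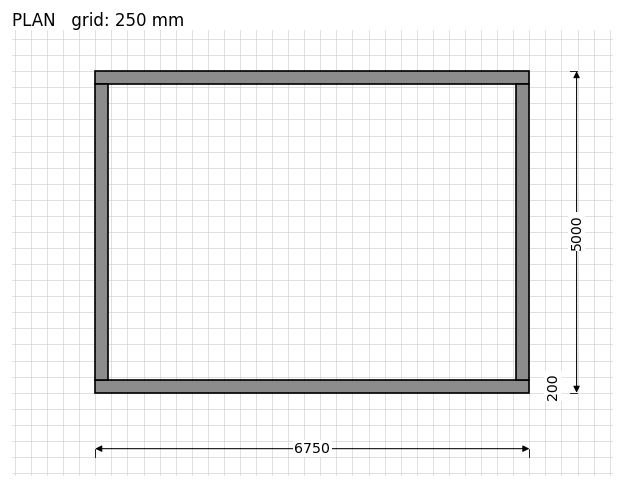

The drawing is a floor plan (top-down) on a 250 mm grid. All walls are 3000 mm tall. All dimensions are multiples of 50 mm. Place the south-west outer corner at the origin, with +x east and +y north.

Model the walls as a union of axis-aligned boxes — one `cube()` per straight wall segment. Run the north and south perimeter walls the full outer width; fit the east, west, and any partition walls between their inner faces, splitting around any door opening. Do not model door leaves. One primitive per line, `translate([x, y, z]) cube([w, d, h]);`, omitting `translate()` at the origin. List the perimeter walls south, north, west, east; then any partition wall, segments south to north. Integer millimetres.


cube([6750, 200, 3000]);
translate([0, 4800, 0]) cube([6750, 200, 3000]);
translate([0, 200, 0]) cube([200, 4600, 3000]);
translate([6550, 200, 0]) cube([200, 4600, 3000]);
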